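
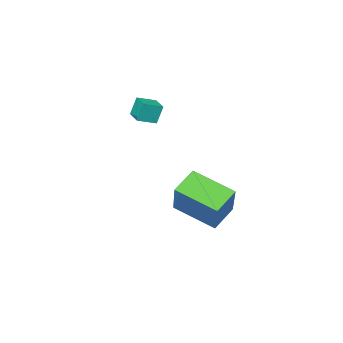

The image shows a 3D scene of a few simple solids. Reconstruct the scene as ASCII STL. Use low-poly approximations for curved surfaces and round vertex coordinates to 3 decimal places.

solid 
facet normal -0.902 0.305 -0.305
outer loop
vertex -4.659 -3.083 3.42
vertex -4.355 -2.183 3.422
vertex -4.39 -3.172 2.534
endloop
endfacet
facet normal -0.319 -0.948 -0.002
outer loop
vertex -3.605 -3.437 2.798
vertex -4.659 -3.083 3.42
vertex -4.39 -3.172 2.534
endloop
endfacet
facet normal -0.902 0.305 -0.305
outer loop
vertex -4.39 -3.172 2.534
vertex -4.355 -2.183 3.422
vertex -4.086 -2.272 2.536
endloop
endfacet
facet normal 0.288 -0.095 -0.953
outer loop
vertex -4.086 -2.272 2.536
vertex -3.605 -3.437 2.798
vertex -4.39 -3.172 2.534
endloop
endfacet
facet normal -0.288 0.095 0.953
outer loop
vertex -4.659 -3.083 3.42
vertex -3.57 -2.448 3.686
vertex -4.355 -2.183 3.422
endloop
endfacet
facet normal -0.319 -0.948 -0.002
outer loop
vertex -3.874 -3.348 3.684
vertex -4.659 -3.083 3.42
vertex -3.605 -3.437 2.798
endloop
endfacet
facet normal -0.288 0.095 0.953
outer loop
vertex -3.874 -3.348 3.684
vertex -3.57 -2.448 3.686
vertex -4.659 -3.083 3.42
endloop
endfacet
facet normal 0.319 0.948 0.002
outer loop
vertex -4.355 -2.183 3.422
vertex -3.57 -2.448 3.686
vertex -4.086 -2.272 2.536
endloop
endfacet
facet normal 0.288 -0.095 -0.953
outer loop
vertex -3.301 -2.537 2.8
vertex -3.605 -3.437 2.798
vertex -4.086 -2.272 2.536
endloop
endfacet
facet normal 0.319 0.948 0.002
outer loop
vertex -4.086 -2.272 2.536
vertex -3.57 -2.448 3.686
vertex -3.301 -2.537 2.8
endloop
endfacet
facet normal 0.902 -0.305 0.305
outer loop
vertex -3.301 -2.537 2.8
vertex -3.874 -3.348 3.684
vertex -3.605 -3.437 2.798
endloop
endfacet
facet normal 0.902 -0.305 0.305
outer loop
vertex -3.57 -2.448 3.686
vertex -3.874 -3.348 3.684
vertex -3.301 -2.537 2.8
endloop
endfacet
facet normal -0.832 -0.168 0.529
outer loop
vertex -3.159 1.345 1.423
vertex -3.966 2.978 0.672
vertex -3.982 0.171 -0.245
endloop
endfacet
facet normal 0.410 -0.829 0.381
outer loop
vertex -2.934 0.382 -0.912
vertex -3.159 1.345 1.423
vertex -3.982 0.171 -0.245
endloop
endfacet
facet normal -0.832 -0.168 0.529
outer loop
vertex -3.982 0.171 -0.245
vertex -3.966 2.978 0.672
vertex -4.789 1.803 -0.997
endloop
endfacet
facet normal -0.375 -0.534 -0.758
outer loop
vertex -4.789 1.803 -0.997
vertex -2.934 0.382 -0.912
vertex -3.982 0.171 -0.245
endloop
endfacet
facet normal 0.375 0.534 0.758
outer loop
vertex -3.159 1.345 1.423
vertex -2.918 3.189 0.005
vertex -3.966 2.978 0.672
endloop
endfacet
facet normal 0.410 -0.829 0.381
outer loop
vertex -2.111 1.557 0.757
vertex -3.159 1.345 1.423
vertex -2.934 0.382 -0.912
endloop
endfacet
facet normal 0.374 0.534 0.758
outer loop
vertex -2.111 1.557 0.757
vertex -2.918 3.189 0.005
vertex -3.159 1.345 1.423
endloop
endfacet
facet normal -0.410 0.829 -0.381
outer loop
vertex -3.966 2.978 0.672
vertex -2.918 3.189 0.005
vertex -4.789 1.803 -0.997
endloop
endfacet
facet normal -0.374 -0.534 -0.758
outer loop
vertex -3.741 2.015 -1.663
vertex -2.934 0.382 -0.912
vertex -4.789 1.803 -0.997
endloop
endfacet
facet normal -0.410 0.829 -0.381
outer loop
vertex -4.789 1.803 -0.997
vertex -2.918 3.189 0.005
vertex -3.741 2.015 -1.663
endloop
endfacet
facet normal 0.832 0.168 -0.529
outer loop
vertex -3.741 2.015 -1.663
vertex -2.111 1.557 0.757
vertex -2.934 0.382 -0.912
endloop
endfacet
facet normal 0.832 0.168 -0.529
outer loop
vertex -2.918 3.189 0.005
vertex -2.111 1.557 0.757
vertex -3.741 2.015 -1.663
endloop
endfacet

endsolid


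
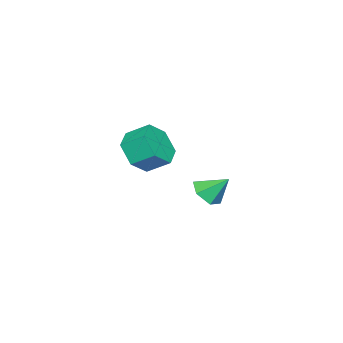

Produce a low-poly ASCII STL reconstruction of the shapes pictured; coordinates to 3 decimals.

solid 
facet normal 0.143 -0.839 -0.525
outer loop
vertex 3.118 -4.396 4.132
vertex 2.314 -4.125 3.48
vertex 3.313 -3.814 3.256
endloop
endfacet
facet normal 0.973 0.021 0.230
outer loop
vertex 3.118 -4.396 4.132
vertex 3.313 -3.814 3.256
vertex 2.95 -3.407 4.752
endloop
endfacet
facet normal 0.973 0.021 0.230
outer loop
vertex 2.95 -3.407 4.752
vertex 3.313 -3.814 3.256
vertex 3.145 -2.824 3.876
endloop
endfacet
facet normal -0.143 0.838 0.526
outer loop
vertex 2.95 -3.407 4.752
vertex 3.145 -2.824 3.876
vertex 2.146 -3.135 4.1
endloop
endfacet
facet normal 0.143 -0.838 -0.526
outer loop
vertex 3.313 -3.814 3.256
vertex 2.314 -4.125 3.48
vertex 2.509 -3.542 2.604
endloop
endfacet
facet normal 0.645 0.481 -0.594
outer loop
vertex 3.313 -3.814 3.256
vertex 2.509 -3.542 2.604
vertex 3.145 -2.824 3.876
endloop
endfacet
facet normal 0.644 0.482 -0.594
outer loop
vertex 3.145 -2.824 3.876
vertex 2.509 -3.542 2.604
vertex 2.341 -2.553 3.224
endloop
endfacet
facet normal -0.143 0.839 0.525
outer loop
vertex 3.145 -2.824 3.876
vertex 2.341 -2.553 3.224
vertex 2.146 -3.135 4.1
endloop
endfacet
facet normal 0.143 -0.838 -0.526
outer loop
vertex 2.509 -3.542 2.604
vertex 2.314 -4.125 3.48
vertex 1.51 -3.853 2.828
endloop
endfacet
facet normal -0.328 0.461 -0.824
outer loop
vertex 2.509 -3.542 2.604
vertex 1.51 -3.853 2.828
vertex 2.341 -2.553 3.224
endloop
endfacet
facet normal -0.328 0.461 -0.824
outer loop
vertex 2.341 -2.553 3.224
vertex 1.51 -3.853 2.828
vertex 1.342 -2.864 3.448
endloop
endfacet
facet normal -0.143 0.839 0.525
outer loop
vertex 2.341 -2.553 3.224
vertex 1.342 -2.864 3.448
vertex 2.146 -3.135 4.1
endloop
endfacet
facet normal 0.143 -0.838 -0.526
outer loop
vertex 1.51 -3.853 2.828
vertex 2.314 -4.125 3.48
vertex 1.315 -4.436 3.704
endloop
endfacet
facet normal -0.973 -0.021 -0.230
outer loop
vertex 1.51 -3.853 2.828
vertex 1.315 -4.436 3.704
vertex 1.342 -2.864 3.448
endloop
endfacet
facet normal -0.973 -0.021 -0.230
outer loop
vertex 1.342 -2.864 3.448
vertex 1.315 -4.436 3.704
vertex 1.147 -3.446 4.324
endloop
endfacet
facet normal -0.143 0.839 0.525
outer loop
vertex 1.342 -2.864 3.448
vertex 1.147 -3.446 4.324
vertex 2.146 -3.135 4.1
endloop
endfacet
facet normal 0.143 -0.839 -0.525
outer loop
vertex 1.315 -4.436 3.704
vertex 2.314 -4.125 3.48
vertex 2.119 -4.707 4.356
endloop
endfacet
facet normal -0.644 -0.481 0.594
outer loop
vertex 1.315 -4.436 3.704
vertex 2.119 -4.707 4.356
vertex 1.147 -3.446 4.324
endloop
endfacet
facet normal -0.644 -0.482 0.594
outer loop
vertex 1.147 -3.446 4.324
vertex 2.119 -4.707 4.356
vertex 1.951 -3.718 4.976
endloop
endfacet
facet normal -0.143 0.838 0.526
outer loop
vertex 1.147 -3.446 4.324
vertex 1.951 -3.718 4.976
vertex 2.146 -3.135 4.1
endloop
endfacet
facet normal 0.143 -0.839 -0.525
outer loop
vertex 2.119 -4.707 4.356
vertex 2.314 -4.125 3.48
vertex 3.118 -4.396 4.132
endloop
endfacet
facet normal 0.328 -0.461 0.824
outer loop
vertex 2.119 -4.707 4.356
vertex 3.118 -4.396 4.132
vertex 1.951 -3.718 4.976
endloop
endfacet
facet normal 0.328 -0.461 0.824
outer loop
vertex 1.951 -3.718 4.976
vertex 3.118 -4.396 4.132
vertex 2.95 -3.407 4.752
endloop
endfacet
facet normal -0.143 0.838 0.526
outer loop
vertex 1.951 -3.718 4.976
vertex 2.95 -3.407 4.752
vertex 2.146 -3.135 4.1
endloop
endfacet
facet normal 0.135 -0.708 -0.694
outer loop
vertex -1.971 -3.637 -0.45
vertex -2.779 -3.548 -0.698
vertex -2.17 -3.078 -1.059
endloop
endfacet
facet normal 0.781 0.566 0.264
outer loop
vertex -1.971 -3.637 -0.45
vertex -2.17 -3.078 -1.059
vertex -2.961 -2.592 0.238
endloop
endfacet
facet normal 0.135 -0.708 -0.694
outer loop
vertex -2.17 -3.078 -1.059
vertex -2.779 -3.548 -0.698
vertex -2.978 -2.989 -1.307
endloop
endfacet
facet normal 0.181 0.952 -0.247
outer loop
vertex -2.17 -3.078 -1.059
vertex -2.978 -2.989 -1.307
vertex -2.961 -2.592 0.238
endloop
endfacet
facet normal 0.135 -0.708 -0.694
outer loop
vertex -2.978 -2.989 -1.307
vertex -2.779 -3.548 -0.698
vertex -3.587 -3.459 -0.946
endloop
endfacet
facet normal -0.665 0.725 -0.179
outer loop
vertex -2.978 -2.989 -1.307
vertex -3.587 -3.459 -0.946
vertex -2.961 -2.592 0.238
endloop
endfacet
facet normal 0.135 -0.708 -0.693
outer loop
vertex -3.587 -3.459 -0.946
vertex -2.779 -3.548 -0.698
vertex -3.389 -4.017 -0.337
endloop
endfacet
facet normal -0.910 0.112 0.399
outer loop
vertex -3.587 -3.459 -0.946
vertex -3.389 -4.017 -0.337
vertex -2.961 -2.592 0.238
endloop
endfacet
facet normal 0.134 -0.708 -0.693
outer loop
vertex -3.389 -4.017 -0.337
vertex -2.779 -3.548 -0.698
vertex -2.581 -4.107 -0.089
endloop
endfacet
facet normal -0.310 -0.274 0.910
outer loop
vertex -3.389 -4.017 -0.337
vertex -2.581 -4.107 -0.089
vertex -2.961 -2.592 0.238
endloop
endfacet
facet normal 0.135 -0.708 -0.693
outer loop
vertex -2.581 -4.107 -0.089
vertex -2.779 -3.548 -0.698
vertex -1.971 -3.637 -0.45
endloop
endfacet
facet normal 0.536 -0.048 0.843
outer loop
vertex -2.581 -4.107 -0.089
vertex -1.971 -3.637 -0.45
vertex -2.961 -2.592 0.238
endloop
endfacet

endsolid


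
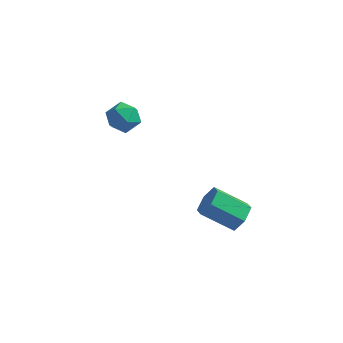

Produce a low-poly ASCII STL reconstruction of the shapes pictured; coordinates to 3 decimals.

solid 
facet normal 0.831 0.140 -0.539
outer loop
vertex 3.948 0.031 -3.634
vertex 3.524 0.755 -4.1
vertex 4.017 0.927 -3.295
endloop
endfacet
facet normal 0.552 -0.332 0.765
outer loop
vertex 3.948 0.031 -3.634
vertex 4.017 0.927 -3.295
vertex 2.22 -0.26 -2.514
endloop
endfacet
facet normal 0.552 -0.333 0.765
outer loop
vertex 2.22 -0.26 -2.514
vertex 4.017 0.927 -3.295
vertex 2.289 0.636 -2.174
endloop
endfacet
facet normal -0.831 -0.140 0.538
outer loop
vertex 2.22 -0.26 -2.514
vertex 2.289 0.636 -2.174
vertex 1.796 0.465 -2.98
endloop
endfacet
facet normal 0.831 0.140 -0.539
outer loop
vertex 4.017 0.927 -3.295
vertex 3.524 0.755 -4.1
vertex 3.593 1.651 -3.761
endloop
endfacet
facet normal 0.339 0.641 0.688
outer loop
vertex 4.017 0.927 -3.295
vertex 3.593 1.651 -3.761
vertex 2.289 0.636 -2.174
endloop
endfacet
facet normal 0.339 0.641 0.688
outer loop
vertex 2.289 0.636 -2.174
vertex 3.593 1.651 -3.761
vertex 1.865 1.36 -2.64
endloop
endfacet
facet normal -0.831 -0.140 0.538
outer loop
vertex 2.289 0.636 -2.174
vertex 1.865 1.36 -2.64
vertex 1.796 0.465 -2.98
endloop
endfacet
facet normal 0.831 0.140 -0.539
outer loop
vertex 3.593 1.651 -3.761
vertex 3.524 0.755 -4.1
vertex 3.1 1.48 -4.566
endloop
endfacet
facet normal -0.213 0.974 -0.076
outer loop
vertex 3.593 1.651 -3.761
vertex 3.1 1.48 -4.566
vertex 1.865 1.36 -2.64
endloop
endfacet
facet normal -0.213 0.974 -0.076
outer loop
vertex 1.865 1.36 -2.64
vertex 3.1 1.48 -4.566
vertex 1.372 1.189 -3.446
endloop
endfacet
facet normal -0.831 -0.140 0.538
outer loop
vertex 1.865 1.36 -2.64
vertex 1.372 1.189 -3.446
vertex 1.796 0.465 -2.98
endloop
endfacet
facet normal 0.831 0.140 -0.538
outer loop
vertex 3.1 1.48 -4.566
vertex 3.524 0.755 -4.1
vertex 3.031 0.584 -4.906
endloop
endfacet
facet normal -0.552 0.333 -0.765
outer loop
vertex 3.1 1.48 -4.566
vertex 3.031 0.584 -4.906
vertex 1.372 1.189 -3.446
endloop
endfacet
facet normal -0.552 0.332 -0.765
outer loop
vertex 1.372 1.189 -3.446
vertex 3.031 0.584 -4.906
vertex 1.303 0.293 -3.785
endloop
endfacet
facet normal -0.831 -0.140 0.539
outer loop
vertex 1.372 1.189 -3.446
vertex 1.303 0.293 -3.785
vertex 1.796 0.465 -2.98
endloop
endfacet
facet normal 0.831 0.140 -0.538
outer loop
vertex 3.031 0.584 -4.906
vertex 3.524 0.755 -4.1
vertex 3.455 -0.14 -4.44
endloop
endfacet
facet normal -0.339 -0.641 -0.688
outer loop
vertex 3.031 0.584 -4.906
vertex 3.455 -0.14 -4.44
vertex 1.303 0.293 -3.785
endloop
endfacet
facet normal -0.339 -0.641 -0.688
outer loop
vertex 1.303 0.293 -3.785
vertex 3.455 -0.14 -4.44
vertex 1.727 -0.431 -3.319
endloop
endfacet
facet normal -0.831 -0.140 0.539
outer loop
vertex 1.303 0.293 -3.785
vertex 1.727 -0.431 -3.319
vertex 1.796 0.465 -2.98
endloop
endfacet
facet normal 0.831 0.140 -0.538
outer loop
vertex 3.455 -0.14 -4.44
vertex 3.524 0.755 -4.1
vertex 3.948 0.031 -3.634
endloop
endfacet
facet normal 0.213 -0.974 0.076
outer loop
vertex 3.455 -0.14 -4.44
vertex 3.948 0.031 -3.634
vertex 1.727 -0.431 -3.319
endloop
endfacet
facet normal 0.213 -0.974 0.076
outer loop
vertex 1.727 -0.431 -3.319
vertex 3.948 0.031 -3.634
vertex 2.22 -0.26 -2.514
endloop
endfacet
facet normal -0.831 -0.140 0.539
outer loop
vertex 1.727 -0.431 -3.319
vertex 2.22 -0.26 -2.514
vertex 1.796 0.465 -2.98
endloop
endfacet
facet normal -0.738 -0.532 0.414
outer loop
vertex -4.69 3.007 0.267
vertex -4.143 2.124 0.107
vertex -4.026 2.66 1.004
endloop
endfacet
facet normal -0.708 0.122 0.695
outer loop
vertex -4.69 3.007 0.267
vertex -4.026 2.66 1.004
vertex -4.071 3.686 0.778
endloop
endfacet
facet normal -0.788 0.593 0.166
outer loop
vertex -4.69 3.007 0.267
vertex -4.071 3.686 0.778
vertex -4.216 3.783 -0.259
endloop
endfacet
facet normal -0.867 0.229 -0.443
outer loop
vertex -4.69 3.007 0.267
vertex -4.216 3.783 -0.259
vertex -4.26 2.818 -0.673
endloop
endfacet
facet normal -0.836 -0.466 -0.289
outer loop
vertex -4.69 3.007 0.267
vertex -4.26 2.818 -0.673
vertex -4.143 2.124 0.107
endloop
endfacet
facet normal -0.057 0.212 0.976
outer loop
vertex -4.071 3.686 0.778
vertex -4.026 2.66 1.004
vertex -3.14 3.222 0.933
endloop
endfacet
facet normal -0.106 -0.847 0.520
outer loop
vertex -4.026 2.66 1.004
vertex -4.143 2.124 0.107
vertex -3.184 2.257 0.519
endloop
endfacet
facet normal -0.266 -0.740 -0.618
outer loop
vertex -4.143 2.124 0.107
vertex -4.26 2.818 -0.673
vertex -3.329 2.354 -0.518
endloop
endfacet
facet normal -0.315 0.386 -0.867
outer loop
vertex -4.26 2.818 -0.673
vertex -4.216 3.783 -0.259
vertex -3.374 3.38 -0.744
endloop
endfacet
facet normal -0.186 0.976 0.117
outer loop
vertex -4.216 3.783 -0.259
vertex -4.071 3.686 0.778
vertex -3.257 3.916 0.153
endloop
endfacet
facet normal 0.867 -0.229 0.443
outer loop
vertex -2.71 3.033 -0.007
vertex -3.14 3.222 0.933
vertex -3.184 2.257 0.519
endloop
endfacet
facet normal 0.788 -0.593 -0.166
outer loop
vertex -2.71 3.033 -0.007
vertex -3.184 2.257 0.519
vertex -3.329 2.354 -0.518
endloop
endfacet
facet normal 0.708 -0.122 -0.695
outer loop
vertex -2.71 3.033 -0.007
vertex -3.329 2.354 -0.518
vertex -3.374 3.38 -0.744
endloop
endfacet
facet normal 0.738 0.532 -0.414
outer loop
vertex -2.71 3.033 -0.007
vertex -3.374 3.38 -0.744
vertex -3.257 3.916 0.153
endloop
endfacet
facet normal 0.836 0.466 0.289
outer loop
vertex -2.71 3.033 -0.007
vertex -3.257 3.916 0.153
vertex -3.14 3.222 0.933
endloop
endfacet
facet normal 0.315 -0.386 0.867
outer loop
vertex -3.184 2.257 0.519
vertex -3.14 3.222 0.933
vertex -4.026 2.66 1.004
endloop
endfacet
facet normal 0.186 -0.976 -0.117
outer loop
vertex -3.329 2.354 -0.518
vertex -3.184 2.257 0.519
vertex -4.143 2.124 0.107
endloop
endfacet
facet normal 0.057 -0.212 -0.976
outer loop
vertex -3.374 3.38 -0.744
vertex -3.329 2.354 -0.518
vertex -4.26 2.818 -0.673
endloop
endfacet
facet normal 0.106 0.847 -0.520
outer loop
vertex -3.257 3.916 0.153
vertex -3.374 3.38 -0.744
vertex -4.216 3.783 -0.259
endloop
endfacet
facet normal 0.266 0.740 0.618
outer loop
vertex -3.14 3.222 0.933
vertex -3.257 3.916 0.153
vertex -4.071 3.686 0.778
endloop
endfacet

endsolid


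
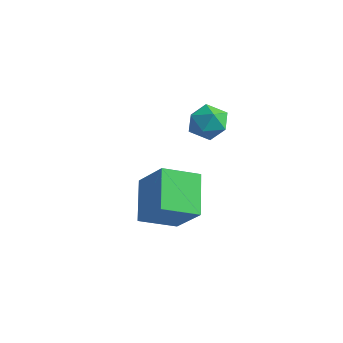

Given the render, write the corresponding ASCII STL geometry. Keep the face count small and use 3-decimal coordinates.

solid 
facet normal -0.067 -0.295 0.953
outer loop
vertex -1.798 -2.182 2.693
vertex -1.732 -3.014 2.44
vertex -1.013 -2.558 2.632
endloop
endfacet
facet normal 0.237 0.348 0.907
outer loop
vertex -1.798 -2.182 2.693
vertex -1.013 -2.558 2.632
vertex -1.128 -1.741 2.349
endloop
endfacet
facet normal -0.220 0.786 0.578
outer loop
vertex -1.798 -2.182 2.693
vertex -1.128 -1.741 2.349
vertex -1.918 -1.692 1.981
endloop
endfacet
facet normal -0.807 0.414 0.421
outer loop
vertex -1.798 -2.182 2.693
vertex -1.918 -1.692 1.981
vertex -2.292 -2.479 2.038
endloop
endfacet
facet normal -0.713 -0.255 0.653
outer loop
vertex -1.798 -2.182 2.693
vertex -2.292 -2.479 2.038
vertex -1.732 -3.014 2.44
endloop
endfacet
facet normal 0.819 0.287 0.497
outer loop
vertex -1.128 -1.741 2.349
vertex -1.013 -2.558 2.632
vertex -0.648 -2.301 1.882
endloop
endfacet
facet normal 0.325 -0.753 0.572
outer loop
vertex -1.013 -2.558 2.632
vertex -1.732 -3.014 2.44
vertex -1.022 -3.088 1.939
endloop
endfacet
facet normal -0.720 -0.689 0.086
outer loop
vertex -1.732 -3.014 2.44
vertex -2.292 -2.479 2.038
vertex -1.812 -3.039 1.571
endloop
endfacet
facet normal -0.872 0.394 -0.290
outer loop
vertex -2.292 -2.479 2.038
vertex -1.918 -1.692 1.981
vertex -1.927 -2.222 1.288
endloop
endfacet
facet normal 0.079 0.996 -0.036
outer loop
vertex -1.918 -1.692 1.981
vertex -1.128 -1.741 2.349
vertex -1.208 -1.766 1.48
endloop
endfacet
facet normal 0.807 -0.414 -0.421
outer loop
vertex -1.142 -2.598 1.227
vertex -0.648 -2.301 1.882
vertex -1.022 -3.088 1.939
endloop
endfacet
facet normal 0.220 -0.786 -0.578
outer loop
vertex -1.142 -2.598 1.227
vertex -1.022 -3.088 1.939
vertex -1.812 -3.039 1.571
endloop
endfacet
facet normal -0.237 -0.348 -0.907
outer loop
vertex -1.142 -2.598 1.227
vertex -1.812 -3.039 1.571
vertex -1.927 -2.222 1.288
endloop
endfacet
facet normal 0.067 0.295 -0.953
outer loop
vertex -1.142 -2.598 1.227
vertex -1.927 -2.222 1.288
vertex -1.208 -1.766 1.48
endloop
endfacet
facet normal 0.713 0.255 -0.653
outer loop
vertex -1.142 -2.598 1.227
vertex -1.208 -1.766 1.48
vertex -0.648 -2.301 1.882
endloop
endfacet
facet normal 0.872 -0.394 0.290
outer loop
vertex -1.022 -3.088 1.939
vertex -0.648 -2.301 1.882
vertex -1.013 -2.558 2.632
endloop
endfacet
facet normal -0.079 -0.996 0.036
outer loop
vertex -1.812 -3.039 1.571
vertex -1.022 -3.088 1.939
vertex -1.732 -3.014 2.44
endloop
endfacet
facet normal -0.819 -0.287 -0.497
outer loop
vertex -1.927 -2.222 1.288
vertex -1.812 -3.039 1.571
vertex -2.292 -2.479 2.038
endloop
endfacet
facet normal -0.325 0.753 -0.572
outer loop
vertex -1.208 -1.766 1.48
vertex -1.927 -2.222 1.288
vertex -1.918 -1.692 1.981
endloop
endfacet
facet normal 0.720 0.689 -0.086
outer loop
vertex -0.648 -2.301 1.882
vertex -1.208 -1.766 1.48
vertex -1.128 -1.741 2.349
endloop
endfacet
facet normal -0.571 0.551 0.609
outer loop
vertex -2.443 -3.805 -0.364
vertex -1.771 -2.437 -0.971
vertex -3.801 -3.732 -1.705
endloop
endfacet
facet normal -0.410 -0.834 0.370
outer loop
vertex -2.669 -4.823 -2.909
vertex -2.443 -3.805 -0.364
vertex -3.801 -3.732 -1.705
endloop
endfacet
facet normal -0.571 0.551 0.608
outer loop
vertex -3.801 -3.732 -1.705
vertex -1.771 -2.437 -0.971
vertex -3.129 -2.365 -2.312
endloop
endfacet
facet normal -0.711 0.038 -0.702
outer loop
vertex -3.129 -2.365 -2.312
vertex -2.669 -4.823 -2.909
vertex -3.801 -3.732 -1.705
endloop
endfacet
facet normal 0.711 -0.038 0.702
outer loop
vertex -2.443 -3.805 -0.364
vertex -0.639 -3.528 -2.175
vertex -1.771 -2.437 -0.971
endloop
endfacet
facet normal -0.410 -0.834 0.370
outer loop
vertex -1.311 -4.895 -1.568
vertex -2.443 -3.805 -0.364
vertex -2.669 -4.823 -2.909
endloop
endfacet
facet normal 0.711 -0.038 0.702
outer loop
vertex -1.311 -4.895 -1.568
vertex -0.639 -3.528 -2.175
vertex -2.443 -3.805 -0.364
endloop
endfacet
facet normal 0.410 0.834 -0.370
outer loop
vertex -1.771 -2.437 -0.971
vertex -0.639 -3.528 -2.175
vertex -3.129 -2.365 -2.312
endloop
endfacet
facet normal -0.711 0.038 -0.702
outer loop
vertex -1.997 -3.455 -3.516
vertex -2.669 -4.823 -2.909
vertex -3.129 -2.365 -2.312
endloop
endfacet
facet normal 0.410 0.834 -0.370
outer loop
vertex -3.129 -2.365 -2.312
vertex -0.639 -3.528 -2.175
vertex -1.997 -3.455 -3.516
endloop
endfacet
facet normal 0.572 -0.551 -0.608
outer loop
vertex -1.997 -3.455 -3.516
vertex -1.311 -4.895 -1.568
vertex -2.669 -4.823 -2.909
endloop
endfacet
facet normal 0.571 -0.551 -0.608
outer loop
vertex -0.639 -3.528 -2.175
vertex -1.311 -4.895 -1.568
vertex -1.997 -3.455 -3.516
endloop
endfacet

endsolid


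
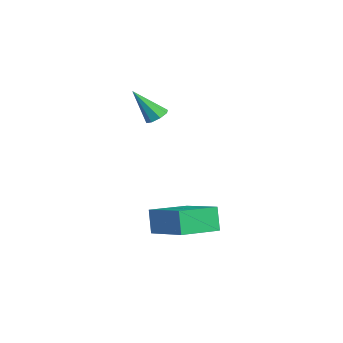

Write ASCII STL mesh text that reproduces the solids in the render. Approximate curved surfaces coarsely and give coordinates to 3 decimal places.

solid 
facet normal -0.847 -0.429 -0.313
outer loop
vertex 1.419 0.433 -0.496
vertex 0.7 2.004 -0.705
vertex 1.8 0.464 -1.57
endloop
endfacet
facet normal 0.413 -0.903 0.121
outer loop
vertex 3.52 1.336 -0.935
vertex 1.419 0.433 -0.496
vertex 1.8 0.464 -1.57
endloop
endfacet
facet normal -0.847 -0.429 -0.313
outer loop
vertex 1.8 0.464 -1.57
vertex 0.7 2.004 -0.705
vertex 1.081 2.035 -1.779
endloop
endfacet
facet normal 0.334 0.027 -0.942
outer loop
vertex 1.081 2.035 -1.779
vertex 3.52 1.336 -0.935
vertex 1.8 0.464 -1.57
endloop
endfacet
facet normal -0.334 -0.027 0.942
outer loop
vertex 1.419 0.433 -0.496
vertex 2.42 2.876 -0.07
vertex 0.7 2.004 -0.705
endloop
endfacet
facet normal 0.413 -0.903 0.121
outer loop
vertex 3.139 1.305 0.139
vertex 1.419 0.433 -0.496
vertex 3.52 1.336 -0.935
endloop
endfacet
facet normal -0.334 -0.027 0.942
outer loop
vertex 3.139 1.305 0.139
vertex 2.42 2.876 -0.07
vertex 1.419 0.433 -0.496
endloop
endfacet
facet normal -0.413 0.903 -0.121
outer loop
vertex 0.7 2.004 -0.705
vertex 2.42 2.876 -0.07
vertex 1.081 2.035 -1.779
endloop
endfacet
facet normal 0.334 0.027 -0.942
outer loop
vertex 2.801 2.907 -1.144
vertex 3.52 1.336 -0.935
vertex 1.081 2.035 -1.779
endloop
endfacet
facet normal -0.413 0.903 -0.121
outer loop
vertex 1.081 2.035 -1.779
vertex 2.42 2.876 -0.07
vertex 2.801 2.907 -1.144
endloop
endfacet
facet normal 0.847 0.429 0.313
outer loop
vertex 2.801 2.907 -1.144
vertex 3.139 1.305 0.139
vertex 3.52 1.336 -0.935
endloop
endfacet
facet normal 0.847 0.429 0.313
outer loop
vertex 2.42 2.876 -0.07
vertex 3.139 1.305 0.139
vertex 2.801 2.907 -1.144
endloop
endfacet
facet normal 0.114 0.568 -0.815
outer loop
vertex -1.12 0.925 3.118
vertex -1.556 1.199 3.248
vertex -1.038 1.246 3.353
endloop
endfacet
facet normal 0.900 -0.383 0.209
outer loop
vertex -1.12 0.925 3.118
vertex -1.038 1.246 3.353
vertex -1.744 0.261 4.592
endloop
endfacet
facet normal 0.114 0.567 -0.816
outer loop
vertex -1.038 1.246 3.353
vertex -1.556 1.199 3.248
vertex -1.259 1.539 3.526
endloop
endfacet
facet normal 0.764 0.217 0.608
outer loop
vertex -1.038 1.246 3.353
vertex -1.259 1.539 3.526
vertex -1.744 0.261 4.592
endloop
endfacet
facet normal 0.113 0.568 -0.815
outer loop
vertex -1.259 1.539 3.526
vertex -1.556 1.199 3.248
vertex -1.654 1.632 3.536
endloop
endfacet
facet normal 0.160 0.596 0.787
outer loop
vertex -1.259 1.539 3.526
vertex -1.654 1.632 3.536
vertex -1.744 0.261 4.592
endloop
endfacet
facet normal 0.115 0.568 -0.815
outer loop
vertex -1.654 1.632 3.536
vertex -1.556 1.199 3.248
vertex -1.991 1.472 3.377
endloop
endfacet
facet normal -0.554 0.530 0.641
outer loop
vertex -1.654 1.632 3.536
vertex -1.991 1.472 3.377
vertex -1.744 0.261 4.592
endloop
endfacet
facet normal 0.115 0.569 -0.814
outer loop
vertex -1.991 1.472 3.377
vertex -1.556 1.199 3.248
vertex -2.073 1.152 3.142
endloop
endfacet
facet normal -0.965 0.060 0.256
outer loop
vertex -1.991 1.472 3.377
vertex -2.073 1.152 3.142
vertex -1.744 0.261 4.592
endloop
endfacet
facet normal 0.115 0.568 -0.815
outer loop
vertex -2.073 1.152 3.142
vertex -1.556 1.199 3.248
vertex -1.852 0.859 2.969
endloop
endfacet
facet normal -0.829 -0.540 -0.144
outer loop
vertex -2.073 1.152 3.142
vertex -1.852 0.859 2.969
vertex -1.744 0.261 4.592
endloop
endfacet
facet normal 0.115 0.569 -0.815
outer loop
vertex -1.852 0.859 2.969
vertex -1.556 1.199 3.248
vertex -1.457 0.765 2.959
endloop
endfacet
facet normal -0.227 -0.919 -0.323
outer loop
vertex -1.852 0.859 2.969
vertex -1.457 0.765 2.959
vertex -1.744 0.261 4.592
endloop
endfacet
facet normal 0.114 0.569 -0.815
outer loop
vertex -1.457 0.765 2.959
vertex -1.556 1.199 3.248
vertex -1.12 0.925 3.118
endloop
endfacet
facet normal 0.489 -0.854 -0.178
outer loop
vertex -1.457 0.765 2.959
vertex -1.12 0.925 3.118
vertex -1.744 0.261 4.592
endloop
endfacet

endsolid


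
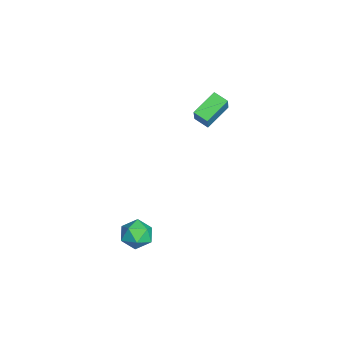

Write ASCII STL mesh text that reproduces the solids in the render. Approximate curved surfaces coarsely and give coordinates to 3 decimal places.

solid 
facet normal -0.860 0.413 0.298
outer loop
vertex 3.02 -1.312 -1.218
vertex 2.545 -2.114 -1.477
vertex 2.897 -2.029 -0.58
endloop
endfacet
facet normal -0.312 0.661 0.683
outer loop
vertex 3.02 -1.312 -1.218
vertex 2.897 -2.029 -0.58
vertex 3.747 -1.571 -0.635
endloop
endfacet
facet normal 0.154 0.960 0.234
outer loop
vertex 3.02 -1.312 -1.218
vertex 3.747 -1.571 -0.635
vertex 3.921 -1.372 -1.565
endloop
endfacet
facet normal -0.105 0.897 -0.429
outer loop
vertex 3.02 -1.312 -1.218
vertex 3.921 -1.372 -1.565
vertex 3.178 -1.708 -2.086
endloop
endfacet
facet normal -0.732 0.559 -0.388
outer loop
vertex 3.02 -1.312 -1.218
vertex 3.178 -1.708 -2.086
vertex 2.545 -2.114 -1.477
endloop
endfacet
facet normal 0.008 0.104 0.995
outer loop
vertex 3.747 -1.571 -0.635
vertex 2.897 -2.029 -0.58
vertex 3.722 -2.532 -0.534
endloop
endfacet
facet normal -0.879 -0.297 0.373
outer loop
vertex 2.897 -2.029 -0.58
vertex 2.545 -2.114 -1.477
vertex 2.979 -2.868 -1.055
endloop
endfacet
facet normal -0.672 -0.060 -0.738
outer loop
vertex 2.545 -2.114 -1.477
vertex 3.178 -1.708 -2.086
vertex 3.153 -2.669 -1.985
endloop
endfacet
facet normal 0.342 0.488 -0.803
outer loop
vertex 3.178 -1.708 -2.086
vertex 3.921 -1.372 -1.565
vertex 4.003 -2.211 -2.04
endloop
endfacet
facet normal 0.762 0.589 0.269
outer loop
vertex 3.921 -1.372 -1.565
vertex 3.747 -1.571 -0.635
vertex 4.355 -2.126 -1.143
endloop
endfacet
facet normal 0.105 -0.897 0.429
outer loop
vertex 3.88 -2.928 -1.402
vertex 3.722 -2.532 -0.534
vertex 2.979 -2.868 -1.055
endloop
endfacet
facet normal -0.154 -0.960 -0.234
outer loop
vertex 3.88 -2.928 -1.402
vertex 2.979 -2.868 -1.055
vertex 3.153 -2.669 -1.985
endloop
endfacet
facet normal 0.312 -0.661 -0.683
outer loop
vertex 3.88 -2.928 -1.402
vertex 3.153 -2.669 -1.985
vertex 4.003 -2.211 -2.04
endloop
endfacet
facet normal 0.860 -0.413 -0.298
outer loop
vertex 3.88 -2.928 -1.402
vertex 4.003 -2.211 -2.04
vertex 4.355 -2.126 -1.143
endloop
endfacet
facet normal 0.732 -0.559 0.388
outer loop
vertex 3.88 -2.928 -1.402
vertex 4.355 -2.126 -1.143
vertex 3.722 -2.532 -0.534
endloop
endfacet
facet normal -0.342 -0.488 0.803
outer loop
vertex 2.979 -2.868 -1.055
vertex 3.722 -2.532 -0.534
vertex 2.897 -2.029 -0.58
endloop
endfacet
facet normal -0.762 -0.589 -0.269
outer loop
vertex 3.153 -2.669 -1.985
vertex 2.979 -2.868 -1.055
vertex 2.545 -2.114 -1.477
endloop
endfacet
facet normal -0.008 -0.104 -0.995
outer loop
vertex 4.003 -2.211 -2.04
vertex 3.153 -2.669 -1.985
vertex 3.178 -1.708 -2.086
endloop
endfacet
facet normal 0.879 0.297 -0.373
outer loop
vertex 4.355 -2.126 -1.143
vertex 4.003 -2.211 -2.04
vertex 3.921 -1.372 -1.565
endloop
endfacet
facet normal 0.672 0.060 0.738
outer loop
vertex 3.722 -2.532 -0.534
vertex 4.355 -2.126 -1.143
vertex 3.747 -1.571 -0.635
endloop
endfacet
facet normal -0.548 0.066 -0.834
outer loop
vertex -3.426 1.268 2.093
vertex -4.461 2.433 2.866
vertex -2.873 1.963 1.785
endloop
endfacet
facet normal 0.595 -0.670 -0.444
outer loop
vertex -2.079 1.867 2.994
vertex -3.426 1.268 2.093
vertex -2.873 1.963 1.785
endloop
endfacet
facet normal -0.548 0.066 -0.834
outer loop
vertex -2.873 1.963 1.785
vertex -4.461 2.433 2.866
vertex -3.908 3.129 2.558
endloop
endfacet
facet normal 0.588 0.739 -0.328
outer loop
vertex -3.908 3.129 2.558
vertex -2.079 1.867 2.994
vertex -2.873 1.963 1.785
endloop
endfacet
facet normal -0.588 -0.740 0.327
outer loop
vertex -3.426 1.268 2.093
vertex -3.667 2.337 4.075
vertex -4.461 2.433 2.866
endloop
endfacet
facet normal 0.595 -0.670 -0.445
outer loop
vertex -2.632 1.171 3.302
vertex -3.426 1.268 2.093
vertex -2.079 1.867 2.994
endloop
endfacet
facet normal -0.589 -0.739 0.327
outer loop
vertex -2.632 1.171 3.302
vertex -3.667 2.337 4.075
vertex -3.426 1.268 2.093
endloop
endfacet
facet normal -0.595 0.670 0.444
outer loop
vertex -4.461 2.433 2.866
vertex -3.667 2.337 4.075
vertex -3.908 3.129 2.558
endloop
endfacet
facet normal 0.588 0.740 -0.327
outer loop
vertex -3.114 3.032 3.767
vertex -2.079 1.867 2.994
vertex -3.908 3.129 2.558
endloop
endfacet
facet normal -0.595 0.670 0.444
outer loop
vertex -3.908 3.129 2.558
vertex -3.667 2.337 4.075
vertex -3.114 3.032 3.767
endloop
endfacet
facet normal 0.548 -0.066 0.834
outer loop
vertex -3.114 3.032 3.767
vertex -2.632 1.171 3.302
vertex -2.079 1.867 2.994
endloop
endfacet
facet normal 0.548 -0.066 0.834
outer loop
vertex -3.667 2.337 4.075
vertex -2.632 1.171 3.302
vertex -3.114 3.032 3.767
endloop
endfacet

endsolid


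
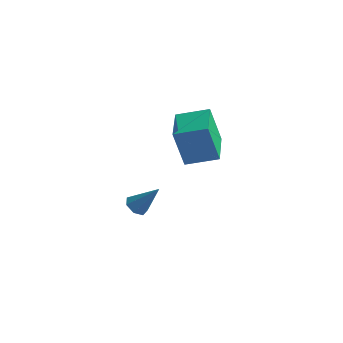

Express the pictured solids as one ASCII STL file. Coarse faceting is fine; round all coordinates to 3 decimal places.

solid 
facet normal -0.581 -0.204 -0.788
outer loop
vertex -2.097 -1.784 -3.83
vertex -2.544 -2.076 -3.425
vertex -2.51 -1.435 -3.616
endloop
endfacet
facet normal 0.560 0.798 -0.222
outer loop
vertex -2.097 -1.784 -3.83
vertex -2.51 -1.435 -3.616
vertex -1.476 -1.704 -1.975
endloop
endfacet
facet normal -0.581 -0.204 -0.788
outer loop
vertex -2.51 -1.435 -3.616
vertex -2.544 -2.076 -3.425
vertex -2.948 -1.569 -3.258
endloop
endfacet
facet normal -0.110 0.967 0.228
outer loop
vertex -2.51 -1.435 -3.616
vertex -2.948 -1.569 -3.258
vertex -1.476 -1.704 -1.975
endloop
endfacet
facet normal -0.580 -0.202 -0.790
outer loop
vertex -2.948 -1.569 -3.258
vertex -2.544 -2.076 -3.425
vertex -3.083 -2.085 -3.027
endloop
endfacet
facet normal -0.561 0.456 0.691
outer loop
vertex -2.948 -1.569 -3.258
vertex -3.083 -2.085 -3.027
vertex -1.476 -1.704 -1.975
endloop
endfacet
facet normal -0.579 -0.203 -0.789
outer loop
vertex -3.083 -2.085 -3.027
vertex -2.544 -2.076 -3.425
vertex -2.812 -2.594 -3.095
endloop
endfacet
facet normal -0.453 -0.351 0.819
outer loop
vertex -3.083 -2.085 -3.027
vertex -2.812 -2.594 -3.095
vertex -1.476 -1.704 -1.975
endloop
endfacet
facet normal -0.581 -0.202 -0.788
outer loop
vertex -2.812 -2.594 -3.095
vertex -2.544 -2.076 -3.425
vertex -2.339 -2.714 -3.413
endloop
endfacet
facet normal 0.132 -0.847 0.516
outer loop
vertex -2.812 -2.594 -3.095
vertex -2.339 -2.714 -3.413
vertex -1.476 -1.704 -1.975
endloop
endfacet
facet normal -0.582 -0.202 -0.788
outer loop
vertex -2.339 -2.714 -3.413
vertex -2.544 -2.076 -3.425
vertex -2.021 -2.353 -3.74
endloop
endfacet
facet normal 0.754 -0.657 0.009
outer loop
vertex -2.339 -2.714 -3.413
vertex -2.021 -2.353 -3.74
vertex -1.476 -1.704 -1.975
endloop
endfacet
facet normal -0.582 -0.202 -0.788
outer loop
vertex -2.021 -2.353 -3.74
vertex -2.544 -2.076 -3.425
vertex -2.097 -1.784 -3.83
endloop
endfacet
facet normal 0.945 0.076 -0.319
outer loop
vertex -2.021 -2.353 -3.74
vertex -2.097 -1.784 -3.83
vertex -1.476 -1.704 -1.975
endloop
endfacet
facet normal -0.860 -0.434 -0.269
outer loop
vertex 0.074 -3.135 3.747
vertex -0.8 -1.299 3.582
vertex 0.658 -3.038 1.721
endloop
endfacet
facet normal 0.429 -0.900 0.080
outer loop
vertex 2.12 -2.301 2.178
vertex 0.074 -3.135 3.747
vertex 0.658 -3.038 1.721
endloop
endfacet
facet normal -0.860 -0.434 -0.269
outer loop
vertex 0.658 -3.038 1.721
vertex -0.8 -1.299 3.582
vertex -0.216 -1.203 1.557
endloop
endfacet
facet normal 0.277 0.046 -0.960
outer loop
vertex -0.216 -1.203 1.557
vertex 2.12 -2.301 2.178
vertex 0.658 -3.038 1.721
endloop
endfacet
facet normal -0.277 -0.046 0.960
outer loop
vertex 0.074 -3.135 3.747
vertex 0.662 -0.562 4.039
vertex -0.8 -1.299 3.582
endloop
endfacet
facet normal 0.429 -0.900 0.081
outer loop
vertex 1.536 -2.397 4.203
vertex 0.074 -3.135 3.747
vertex 2.12 -2.301 2.178
endloop
endfacet
facet normal -0.276 -0.046 0.960
outer loop
vertex 1.536 -2.397 4.203
vertex 0.662 -0.562 4.039
vertex 0.074 -3.135 3.747
endloop
endfacet
facet normal -0.428 0.900 -0.081
outer loop
vertex -0.8 -1.299 3.582
vertex 0.662 -0.562 4.039
vertex -0.216 -1.203 1.557
endloop
endfacet
facet normal 0.277 0.045 -0.960
outer loop
vertex 1.246 -0.465 2.013
vertex 2.12 -2.301 2.178
vertex -0.216 -1.203 1.557
endloop
endfacet
facet normal -0.429 0.900 -0.081
outer loop
vertex -0.216 -1.203 1.557
vertex 0.662 -0.562 4.039
vertex 1.246 -0.465 2.013
endloop
endfacet
facet normal 0.860 0.434 0.269
outer loop
vertex 1.246 -0.465 2.013
vertex 1.536 -2.397 4.203
vertex 2.12 -2.301 2.178
endloop
endfacet
facet normal 0.860 0.434 0.269
outer loop
vertex 0.662 -0.562 4.039
vertex 1.536 -2.397 4.203
vertex 1.246 -0.465 2.013
endloop
endfacet

endsolid


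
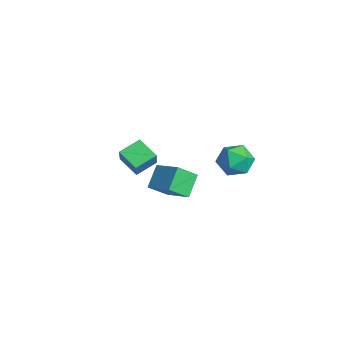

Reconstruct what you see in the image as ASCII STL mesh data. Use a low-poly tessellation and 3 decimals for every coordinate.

solid 
facet normal -0.527 0.547 0.651
outer loop
vertex -3.698 -0.009 -3.042
vertex -2.313 0.519 -2.365
vertex -3.678 0.979 -3.856
endloop
endfacet
facet normal -0.850 -0.325 -0.415
outer loop
vertex -2.967 0.241 -4.735
vertex -3.698 -0.009 -3.042
vertex -3.678 0.979 -3.856
endloop
endfacet
facet normal -0.527 0.547 0.651
outer loop
vertex -3.678 0.979 -3.856
vertex -2.313 0.519 -2.365
vertex -2.293 1.507 -3.179
endloop
endfacet
facet normal 0.016 0.772 -0.635
outer loop
vertex -2.293 1.507 -3.179
vertex -2.967 0.241 -4.735
vertex -3.678 0.979 -3.856
endloop
endfacet
facet normal -0.016 -0.772 0.635
outer loop
vertex -3.698 -0.009 -3.042
vertex -1.602 -0.219 -3.244
vertex -2.313 0.519 -2.365
endloop
endfacet
facet normal -0.850 -0.325 -0.415
outer loop
vertex -2.987 -0.747 -3.921
vertex -3.698 -0.009 -3.042
vertex -2.967 0.241 -4.735
endloop
endfacet
facet normal -0.016 -0.772 0.635
outer loop
vertex -2.987 -0.747 -3.921
vertex -1.602 -0.219 -3.244
vertex -3.698 -0.009 -3.042
endloop
endfacet
facet normal 0.850 0.325 0.415
outer loop
vertex -2.313 0.519 -2.365
vertex -1.602 -0.219 -3.244
vertex -2.293 1.507 -3.179
endloop
endfacet
facet normal 0.016 0.772 -0.635
outer loop
vertex -1.582 0.769 -4.058
vertex -2.967 0.241 -4.735
vertex -2.293 1.507 -3.179
endloop
endfacet
facet normal 0.850 0.325 0.415
outer loop
vertex -2.293 1.507 -3.179
vertex -1.602 -0.219 -3.244
vertex -1.582 0.769 -4.058
endloop
endfacet
facet normal 0.527 -0.547 -0.651
outer loop
vertex -1.582 0.769 -4.058
vertex -2.987 -0.747 -3.921
vertex -2.967 0.241 -4.735
endloop
endfacet
facet normal 0.527 -0.547 -0.651
outer loop
vertex -1.602 -0.219 -3.244
vertex -2.987 -0.747 -3.921
vertex -1.582 0.769 -4.058
endloop
endfacet
facet normal -0.863 -0.326 0.387
outer loop
vertex 1.383 -3.717 2.521
vertex 1.15 -2.672 2.882
vertex 0.94 -3.529 1.691
endloop
endfacet
facet normal 0.206 -0.925 -0.319
outer loop
vertex 1.95 -3.148 1.238
vertex 1.383 -3.717 2.521
vertex 0.94 -3.529 1.691
endloop
endfacet
facet normal -0.863 -0.326 0.386
outer loop
vertex 0.94 -3.529 1.691
vertex 1.15 -2.672 2.882
vertex 0.707 -2.484 2.051
endloop
endfacet
facet normal -0.462 0.195 -0.865
outer loop
vertex 0.707 -2.484 2.051
vertex 1.95 -3.148 1.238
vertex 0.94 -3.529 1.691
endloop
endfacet
facet normal 0.462 -0.196 0.865
outer loop
vertex 1.383 -3.717 2.521
vertex 2.16 -2.291 2.429
vertex 1.15 -2.672 2.882
endloop
endfacet
facet normal 0.206 -0.925 -0.319
outer loop
vertex 2.393 -3.336 2.069
vertex 1.383 -3.717 2.521
vertex 1.95 -3.148 1.238
endloop
endfacet
facet normal 0.461 -0.195 0.866
outer loop
vertex 2.393 -3.336 2.069
vertex 2.16 -2.291 2.429
vertex 1.383 -3.717 2.521
endloop
endfacet
facet normal -0.206 0.925 0.319
outer loop
vertex 1.15 -2.672 2.882
vertex 2.16 -2.291 2.429
vertex 0.707 -2.484 2.051
endloop
endfacet
facet normal -0.461 0.196 -0.865
outer loop
vertex 1.717 -2.103 1.599
vertex 1.95 -3.148 1.238
vertex 0.707 -2.484 2.051
endloop
endfacet
facet normal -0.206 0.925 0.319
outer loop
vertex 0.707 -2.484 2.051
vertex 2.16 -2.291 2.429
vertex 1.717 -2.103 1.599
endloop
endfacet
facet normal 0.863 0.326 -0.386
outer loop
vertex 1.717 -2.103 1.599
vertex 2.393 -3.336 2.069
vertex 1.95 -3.148 1.238
endloop
endfacet
facet normal 0.863 0.326 -0.387
outer loop
vertex 2.16 -2.291 2.429
vertex 2.393 -3.336 2.069
vertex 1.717 -2.103 1.599
endloop
endfacet
facet normal -0.436 -0.701 0.564
outer loop
vertex -0.631 2.089 -0.22
vertex -0.032 1.423 -0.585
vertex 0.216 1.911 0.213
endloop
endfacet
facet normal -0.465 -0.063 0.883
outer loop
vertex -0.631 2.089 -0.22
vertex 0.216 1.911 0.213
vertex -0.095 2.822 0.114
endloop
endfacet
facet normal -0.807 0.387 0.447
outer loop
vertex -0.631 2.089 -0.22
vertex -0.095 2.822 0.114
vertex -0.534 2.897 -0.744
endloop
endfacet
facet normal -0.989 0.026 -0.142
outer loop
vertex -0.631 2.089 -0.22
vertex -0.534 2.897 -0.744
vertex -0.495 2.032 -1.176
endloop
endfacet
facet normal -0.760 -0.646 -0.070
outer loop
vertex -0.631 2.089 -0.22
vertex -0.495 2.032 -1.176
vertex -0.032 1.423 -0.585
endloop
endfacet
facet normal 0.204 0.174 0.963
outer loop
vertex -0.095 2.822 0.114
vertex 0.216 1.911 0.213
vertex 0.835 2.608 -0.044
endloop
endfacet
facet normal 0.249 -0.859 0.448
outer loop
vertex 0.216 1.911 0.213
vertex -0.032 1.423 -0.585
vertex 0.874 1.743 -0.476
endloop
endfacet
facet normal -0.275 -0.769 -0.577
outer loop
vertex -0.032 1.423 -0.585
vertex -0.495 2.032 -1.176
vertex 0.435 1.818 -1.334
endloop
endfacet
facet normal -0.646 0.318 -0.694
outer loop
vertex -0.495 2.032 -1.176
vertex -0.534 2.897 -0.744
vertex 0.124 2.729 -1.433
endloop
endfacet
facet normal -0.349 0.901 0.257
outer loop
vertex -0.534 2.897 -0.744
vertex -0.095 2.822 0.114
vertex 0.372 3.217 -0.635
endloop
endfacet
facet normal 0.989 -0.026 0.142
outer loop
vertex 0.971 2.551 -1.0
vertex 0.835 2.608 -0.044
vertex 0.874 1.743 -0.476
endloop
endfacet
facet normal 0.807 -0.387 -0.447
outer loop
vertex 0.971 2.551 -1.0
vertex 0.874 1.743 -0.476
vertex 0.435 1.818 -1.334
endloop
endfacet
facet normal 0.465 0.063 -0.883
outer loop
vertex 0.971 2.551 -1.0
vertex 0.435 1.818 -1.334
vertex 0.124 2.729 -1.433
endloop
endfacet
facet normal 0.436 0.701 -0.564
outer loop
vertex 0.971 2.551 -1.0
vertex 0.124 2.729 -1.433
vertex 0.372 3.217 -0.635
endloop
endfacet
facet normal 0.760 0.646 0.070
outer loop
vertex 0.971 2.551 -1.0
vertex 0.372 3.217 -0.635
vertex 0.835 2.608 -0.044
endloop
endfacet
facet normal 0.646 -0.318 0.694
outer loop
vertex 0.874 1.743 -0.476
vertex 0.835 2.608 -0.044
vertex 0.216 1.911 0.213
endloop
endfacet
facet normal 0.349 -0.901 -0.257
outer loop
vertex 0.435 1.818 -1.334
vertex 0.874 1.743 -0.476
vertex -0.032 1.423 -0.585
endloop
endfacet
facet normal -0.204 -0.174 -0.963
outer loop
vertex 0.124 2.729 -1.433
vertex 0.435 1.818 -1.334
vertex -0.495 2.032 -1.176
endloop
endfacet
facet normal -0.249 0.859 -0.448
outer loop
vertex 0.372 3.217 -0.635
vertex 0.124 2.729 -1.433
vertex -0.534 2.897 -0.744
endloop
endfacet
facet normal 0.275 0.769 0.577
outer loop
vertex 0.835 2.608 -0.044
vertex 0.372 3.217 -0.635
vertex -0.095 2.822 0.114
endloop
endfacet

endsolid


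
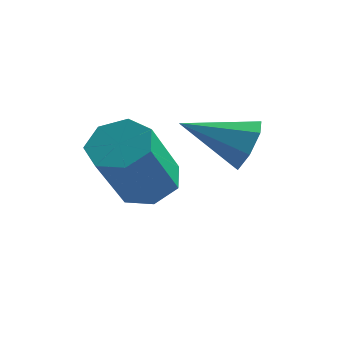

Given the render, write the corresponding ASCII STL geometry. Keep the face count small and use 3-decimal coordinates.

solid 
facet normal 0.851 0.333 -0.407
outer loop
vertex 1.68 1.606 -0.828
vertex 1.348 1.828 -1.341
vertex 1.492 2.137 -0.787
endloop
endfacet
facet normal 0.054 -0.058 0.997
outer loop
vertex 1.68 1.606 -0.828
vertex 1.492 2.137 -0.787
vertex 0.132 1.352 -0.759
endloop
endfacet
facet normal 0.851 0.332 -0.407
outer loop
vertex 1.492 2.137 -0.787
vertex 1.348 1.828 -1.341
vertex 1.196 2.434 -1.164
endloop
endfacet
facet normal -0.330 0.598 0.730
outer loop
vertex 1.492 2.137 -0.787
vertex 1.196 2.434 -1.164
vertex 0.132 1.352 -0.759
endloop
endfacet
facet normal 0.851 0.332 -0.407
outer loop
vertex 1.196 2.434 -1.164
vertex 1.348 1.828 -1.341
vertex 1.014 2.275 -1.674
endloop
endfacet
facet normal -0.707 0.707 0.032
outer loop
vertex 1.196 2.434 -1.164
vertex 1.014 2.275 -1.674
vertex 0.132 1.352 -0.759
endloop
endfacet
facet normal 0.851 0.333 -0.407
outer loop
vertex 1.014 2.275 -1.674
vertex 1.348 1.828 -1.341
vertex 1.084 1.779 -1.933
endloop
endfacet
facet normal -0.795 0.189 -0.576
outer loop
vertex 1.014 2.275 -1.674
vertex 1.084 1.779 -1.933
vertex 0.132 1.352 -0.759
endloop
endfacet
facet normal 0.851 0.333 -0.407
outer loop
vertex 1.084 1.779 -1.933
vertex 1.348 1.828 -1.341
vertex 1.353 1.32 -1.746
endloop
endfacet
facet normal -0.527 -0.567 -0.633
outer loop
vertex 1.084 1.779 -1.933
vertex 1.353 1.32 -1.746
vertex 0.132 1.352 -0.759
endloop
endfacet
facet normal 0.851 0.332 -0.406
outer loop
vertex 1.353 1.32 -1.746
vertex 1.348 1.828 -1.341
vertex 1.618 1.243 -1.254
endloop
endfacet
facet normal -0.105 -0.990 -0.098
outer loop
vertex 1.353 1.32 -1.746
vertex 1.618 1.243 -1.254
vertex 0.132 1.352 -0.759
endloop
endfacet
facet normal 0.851 0.332 -0.407
outer loop
vertex 1.618 1.243 -1.254
vertex 1.348 1.828 -1.341
vertex 1.68 1.606 -0.828
endloop
endfacet
facet normal 0.153 -0.763 0.628
outer loop
vertex 1.618 1.243 -1.254
vertex 1.68 1.606 -0.828
vertex 0.132 1.352 -0.759
endloop
endfacet
facet normal 0.053 0.577 -0.815
outer loop
vertex -0.376 1.31 -3.049
vertex -0.751 1.813 -2.717
vertex -0.047 1.724 -2.734
endloop
endfacet
facet normal 0.843 -0.463 -0.272
outer loop
vertex -0.376 1.31 -3.049
vertex -0.047 1.724 -2.734
vertex -0.474 0.264 -1.575
endloop
endfacet
facet normal 0.843 -0.463 -0.272
outer loop
vertex -0.474 0.264 -1.575
vertex -0.047 1.724 -2.734
vertex -0.145 0.678 -1.26
endloop
endfacet
facet normal -0.053 -0.577 0.815
outer loop
vertex -0.474 0.264 -1.575
vertex -0.145 0.678 -1.26
vertex -0.849 0.767 -1.243
endloop
endfacet
facet normal 0.054 0.579 -0.814
outer loop
vertex -0.047 1.724 -2.734
vertex -0.751 1.813 -2.717
vertex -0.247 2.205 -2.405
endloop
endfacet
facet normal 0.944 0.235 0.230
outer loop
vertex -0.047 1.724 -2.734
vertex -0.247 2.205 -2.405
vertex -0.145 0.678 -1.26
endloop
endfacet
facet normal 0.944 0.236 0.231
outer loop
vertex -0.145 0.678 -1.26
vertex -0.247 2.205 -2.405
vertex -0.346 1.159 -0.931
endloop
endfacet
facet normal -0.054 -0.579 0.814
outer loop
vertex -0.145 0.678 -1.26
vertex -0.346 1.159 -0.931
vertex -0.849 0.767 -1.243
endloop
endfacet
facet normal 0.055 0.578 -0.814
outer loop
vertex -0.247 2.205 -2.405
vertex -0.751 1.813 -2.717
vertex -0.827 2.391 -2.312
endloop
endfacet
facet normal 0.333 0.758 0.560
outer loop
vertex -0.247 2.205 -2.405
vertex -0.827 2.391 -2.312
vertex -0.346 1.159 -0.931
endloop
endfacet
facet normal 0.334 0.758 0.560
outer loop
vertex -0.346 1.159 -0.931
vertex -0.827 2.391 -2.312
vertex -0.925 1.345 -0.838
endloop
endfacet
facet normal -0.055 -0.578 0.814
outer loop
vertex -0.346 1.159 -0.931
vertex -0.925 1.345 -0.838
vertex -0.849 0.767 -1.243
endloop
endfacet
facet normal 0.054 0.578 -0.814
outer loop
vertex -0.827 2.391 -2.312
vertex -0.751 1.813 -2.717
vertex -1.35 2.142 -2.523
endloop
endfacet
facet normal -0.527 0.709 0.468
outer loop
vertex -0.827 2.391 -2.312
vertex -1.35 2.142 -2.523
vertex -0.925 1.345 -0.838
endloop
endfacet
facet normal -0.527 0.709 0.468
outer loop
vertex -0.925 1.345 -0.838
vertex -1.35 2.142 -2.523
vertex -1.448 1.096 -1.049
endloop
endfacet
facet normal -0.054 -0.578 0.814
outer loop
vertex -0.925 1.345 -0.838
vertex -1.448 1.096 -1.049
vertex -0.849 0.767 -1.243
endloop
endfacet
facet normal 0.054 0.579 -0.814
outer loop
vertex -1.35 2.142 -2.523
vertex -0.751 1.813 -2.717
vertex -1.421 1.645 -2.881
endloop
endfacet
facet normal -0.992 0.125 0.023
outer loop
vertex -1.35 2.142 -2.523
vertex -1.421 1.645 -2.881
vertex -1.448 1.096 -1.049
endloop
endfacet
facet normal -0.992 0.125 0.023
outer loop
vertex -1.448 1.096 -1.049
vertex -1.421 1.645 -2.881
vertex -1.519 0.599 -1.407
endloop
endfacet
facet normal -0.054 -0.579 0.814
outer loop
vertex -1.448 1.096 -1.049
vertex -1.519 0.599 -1.407
vertex -0.849 0.767 -1.243
endloop
endfacet
facet normal 0.054 0.578 -0.814
outer loop
vertex -1.421 1.645 -2.881
vertex -0.751 1.813 -2.717
vertex -0.988 1.275 -3.115
endloop
endfacet
facet normal -0.709 -0.552 -0.439
outer loop
vertex -1.421 1.645 -2.881
vertex -0.988 1.275 -3.115
vertex -1.519 0.599 -1.407
endloop
endfacet
facet normal -0.709 -0.552 -0.439
outer loop
vertex -1.519 0.599 -1.407
vertex -0.988 1.275 -3.115
vertex -1.086 0.229 -1.641
endloop
endfacet
facet normal -0.054 -0.578 0.814
outer loop
vertex -1.519 0.599 -1.407
vertex -1.086 0.229 -1.641
vertex -0.849 0.767 -1.243
endloop
endfacet
facet normal 0.055 0.578 -0.814
outer loop
vertex -0.988 1.275 -3.115
vertex -0.751 1.813 -2.717
vertex -0.376 1.31 -3.049
endloop
endfacet
facet normal 0.108 -0.814 -0.571
outer loop
vertex -0.988 1.275 -3.115
vertex -0.376 1.31 -3.049
vertex -1.086 0.229 -1.641
endloop
endfacet
facet normal 0.108 -0.814 -0.571
outer loop
vertex -1.086 0.229 -1.641
vertex -0.376 1.31 -3.049
vertex -0.474 0.264 -1.575
endloop
endfacet
facet normal -0.055 -0.578 0.814
outer loop
vertex -1.086 0.229 -1.641
vertex -0.474 0.264 -1.575
vertex -0.849 0.767 -1.243
endloop
endfacet

endsolid


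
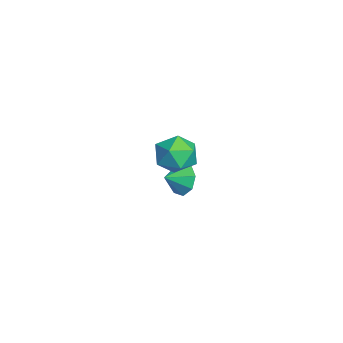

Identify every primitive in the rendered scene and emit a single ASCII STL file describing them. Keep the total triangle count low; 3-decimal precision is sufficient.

solid 
facet normal 0.380 0.195 0.904
outer loop
vertex 2.789 -1.885 2.486
vertex 2.067 -2.464 2.914
vertex 2.954 -2.881 2.631
endloop
endfacet
facet normal 0.891 0.207 0.405
outer loop
vertex 2.789 -1.885 2.486
vertex 2.954 -2.881 2.631
vertex 3.247 -2.436 1.76
endloop
endfacet
facet normal 0.711 0.698 -0.081
outer loop
vertex 2.789 -1.885 2.486
vertex 3.247 -2.436 1.76
vertex 2.541 -1.746 1.506
endloop
endfacet
facet normal 0.091 0.989 0.117
outer loop
vertex 2.789 -1.885 2.486
vertex 2.541 -1.746 1.506
vertex 1.812 -1.763 2.219
endloop
endfacet
facet normal -0.114 0.678 0.726
outer loop
vertex 2.789 -1.885 2.486
vertex 1.812 -1.763 2.219
vertex 2.067 -2.464 2.914
endloop
endfacet
facet normal 0.899 -0.430 0.083
outer loop
vertex 3.247 -2.436 1.76
vertex 2.954 -2.881 2.631
vertex 2.808 -3.357 1.741
endloop
endfacet
facet normal 0.073 -0.449 0.890
outer loop
vertex 2.954 -2.881 2.631
vertex 2.067 -2.464 2.914
vertex 2.079 -3.374 2.454
endloop
endfacet
facet normal -0.725 0.333 0.602
outer loop
vertex 2.067 -2.464 2.914
vertex 1.812 -1.763 2.219
vertex 1.373 -2.684 2.2
endloop
endfacet
facet normal -0.394 0.836 -0.383
outer loop
vertex 1.812 -1.763 2.219
vertex 2.541 -1.746 1.506
vertex 1.666 -2.239 1.329
endloop
endfacet
facet normal 0.609 0.364 -0.704
outer loop
vertex 2.541 -1.746 1.506
vertex 3.247 -2.436 1.76
vertex 2.553 -2.656 1.046
endloop
endfacet
facet normal -0.091 -0.989 -0.117
outer loop
vertex 1.831 -3.235 1.474
vertex 2.808 -3.357 1.741
vertex 2.079 -3.374 2.454
endloop
endfacet
facet normal -0.711 -0.698 0.081
outer loop
vertex 1.831 -3.235 1.474
vertex 2.079 -3.374 2.454
vertex 1.373 -2.684 2.2
endloop
endfacet
facet normal -0.891 -0.207 -0.405
outer loop
vertex 1.831 -3.235 1.474
vertex 1.373 -2.684 2.2
vertex 1.666 -2.239 1.329
endloop
endfacet
facet normal -0.380 -0.195 -0.904
outer loop
vertex 1.831 -3.235 1.474
vertex 1.666 -2.239 1.329
vertex 2.553 -2.656 1.046
endloop
endfacet
facet normal 0.114 -0.678 -0.726
outer loop
vertex 1.831 -3.235 1.474
vertex 2.553 -2.656 1.046
vertex 2.808 -3.357 1.741
endloop
endfacet
facet normal 0.394 -0.836 0.383
outer loop
vertex 2.079 -3.374 2.454
vertex 2.808 -3.357 1.741
vertex 2.954 -2.881 2.631
endloop
endfacet
facet normal -0.609 -0.364 0.704
outer loop
vertex 1.373 -2.684 2.2
vertex 2.079 -3.374 2.454
vertex 2.067 -2.464 2.914
endloop
endfacet
facet normal -0.899 0.430 -0.083
outer loop
vertex 1.666 -2.239 1.329
vertex 1.373 -2.684 2.2
vertex 1.812 -1.763 2.219
endloop
endfacet
facet normal -0.073 0.449 -0.890
outer loop
vertex 2.553 -2.656 1.046
vertex 1.666 -2.239 1.329
vertex 2.541 -1.746 1.506
endloop
endfacet
facet normal 0.725 -0.333 -0.602
outer loop
vertex 2.808 -3.357 1.741
vertex 2.553 -2.656 1.046
vertex 3.247 -2.436 1.76
endloop
endfacet
facet normal -0.392 0.818 -0.420
outer loop
vertex -2.328 -1.388 -2.746
vertex -2.858 -1.917 -3.282
vertex -2.95 -1.534 -2.45
endloop
endfacet
facet normal 0.449 -0.118 0.886
outer loop
vertex -2.328 -1.388 -2.746
vertex -2.95 -1.534 -2.45
vertex -2.462 -2.743 -2.858
endloop
endfacet
facet normal -0.393 0.818 -0.420
outer loop
vertex -2.95 -1.534 -2.45
vertex -2.858 -1.917 -3.282
vertex -3.518 -1.905 -2.641
endloop
endfacet
facet normal -0.086 -0.349 0.933
outer loop
vertex -2.95 -1.534 -2.45
vertex -3.518 -1.905 -2.641
vertex -2.462 -2.743 -2.858
endloop
endfacet
facet normal -0.393 0.818 -0.420
outer loop
vertex -3.518 -1.905 -2.641
vertex -2.858 -1.917 -3.282
vertex -3.699 -2.282 -3.207
endloop
endfacet
facet normal -0.423 -0.686 0.592
outer loop
vertex -3.518 -1.905 -2.641
vertex -3.699 -2.282 -3.207
vertex -2.462 -2.743 -2.858
endloop
endfacet
facet normal -0.393 0.819 -0.419
outer loop
vertex -3.699 -2.282 -3.207
vertex -2.858 -1.917 -3.282
vertex -3.388 -2.445 -3.817
endloop
endfacet
facet normal -0.364 -0.929 0.063
outer loop
vertex -3.699 -2.282 -3.207
vertex -3.388 -2.445 -3.817
vertex -2.462 -2.743 -2.858
endloop
endfacet
facet normal -0.392 0.819 -0.419
outer loop
vertex -3.388 -2.445 -3.817
vertex -2.858 -1.917 -3.282
vertex -2.766 -2.299 -4.114
endloop
endfacet
facet normal 0.055 -0.937 -0.345
outer loop
vertex -3.388 -2.445 -3.817
vertex -2.766 -2.299 -4.114
vertex -2.462 -2.743 -2.858
endloop
endfacet
facet normal -0.392 0.819 -0.419
outer loop
vertex -2.766 -2.299 -4.114
vertex -2.858 -1.917 -3.282
vertex -2.198 -1.929 -3.923
endloop
endfacet
facet normal 0.591 -0.705 -0.392
outer loop
vertex -2.766 -2.299 -4.114
vertex -2.198 -1.929 -3.923
vertex -2.462 -2.743 -2.858
endloop
endfacet
facet normal -0.393 0.818 -0.420
outer loop
vertex -2.198 -1.929 -3.923
vertex -2.858 -1.917 -3.282
vertex -2.017 -1.552 -3.357
endloop
endfacet
facet normal 0.928 -0.368 -0.051
outer loop
vertex -2.198 -1.929 -3.923
vertex -2.017 -1.552 -3.357
vertex -2.462 -2.743 -2.858
endloop
endfacet
facet normal -0.393 0.818 -0.420
outer loop
vertex -2.017 -1.552 -3.357
vertex -2.858 -1.917 -3.282
vertex -2.328 -1.388 -2.746
endloop
endfacet
facet normal 0.870 -0.125 0.477
outer loop
vertex -2.017 -1.552 -3.357
vertex -2.328 -1.388 -2.746
vertex -2.462 -2.743 -2.858
endloop
endfacet

endsolid


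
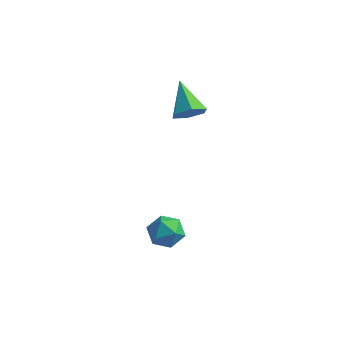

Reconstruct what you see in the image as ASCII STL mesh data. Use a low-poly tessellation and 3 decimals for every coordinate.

solid 
facet normal 0.580 -0.567 -0.584
outer loop
vertex 2.143 2.647 2.109
vertex 1.784 3.08 1.332
vertex 2.565 3.436 1.762
endloop
endfacet
facet normal 0.430 0.161 0.888
outer loop
vertex 2.143 2.647 2.109
vertex 2.565 3.436 1.762
vertex 0.536 4.3 2.588
endloop
endfacet
facet normal 0.580 -0.568 -0.584
outer loop
vertex 2.565 3.436 1.762
vertex 1.784 3.08 1.332
vertex 2.206 3.869 0.984
endloop
endfacet
facet normal 0.465 0.847 0.257
outer loop
vertex 2.565 3.436 1.762
vertex 2.206 3.869 0.984
vertex 0.536 4.3 2.588
endloop
endfacet
facet normal 0.579 -0.568 -0.585
outer loop
vertex 2.206 3.869 0.984
vertex 1.784 3.08 1.332
vertex 1.424 3.514 0.554
endloop
endfacet
facet normal -0.173 0.891 -0.420
outer loop
vertex 2.206 3.869 0.984
vertex 1.424 3.514 0.554
vertex 0.536 4.3 2.588
endloop
endfacet
facet normal 0.580 -0.567 -0.585
outer loop
vertex 1.424 3.514 0.554
vertex 1.784 3.08 1.332
vertex 1.003 2.725 0.902
endloop
endfacet
facet normal -0.849 0.247 -0.466
outer loop
vertex 1.424 3.514 0.554
vertex 1.003 2.725 0.902
vertex 0.536 4.3 2.588
endloop
endfacet
facet normal 0.580 -0.567 -0.585
outer loop
vertex 1.003 2.725 0.902
vertex 1.784 3.08 1.332
vertex 1.362 2.291 1.679
endloop
endfacet
facet normal -0.884 -0.438 0.164
outer loop
vertex 1.003 2.725 0.902
vertex 1.362 2.291 1.679
vertex 0.536 4.3 2.588
endloop
endfacet
facet normal 0.580 -0.567 -0.584
outer loop
vertex 1.362 2.291 1.679
vertex 1.784 3.08 1.332
vertex 2.143 2.647 2.109
endloop
endfacet
facet normal -0.244 -0.481 0.842
outer loop
vertex 1.362 2.291 1.679
vertex 2.143 2.647 2.109
vertex 0.536 4.3 2.588
endloop
endfacet
facet normal -0.146 0.406 0.902
outer loop
vertex 3.235 -2.435 -1.895
vertex 3.676 -3.246 -1.459
vertex 4.242 -2.441 -1.729
endloop
endfacet
facet normal -0.062 0.912 0.406
outer loop
vertex 3.235 -2.435 -1.895
vertex 4.242 -2.441 -1.729
vertex 3.871 -2.075 -2.606
endloop
endfacet
facet normal -0.566 0.820 -0.091
outer loop
vertex 3.235 -2.435 -1.895
vertex 3.871 -2.075 -2.606
vertex 3.076 -2.654 -2.878
endloop
endfacet
facet normal -0.961 0.257 0.098
outer loop
vertex 3.235 -2.435 -1.895
vertex 3.076 -2.654 -2.878
vertex 2.955 -3.377 -2.17
endloop
endfacet
facet normal -0.702 0.001 0.712
outer loop
vertex 3.235 -2.435 -1.895
vertex 2.955 -3.377 -2.17
vertex 3.676 -3.246 -1.459
endloop
endfacet
facet normal 0.574 0.813 0.097
outer loop
vertex 3.871 -2.075 -2.606
vertex 4.242 -2.441 -1.729
vertex 4.705 -2.663 -2.61
endloop
endfacet
facet normal 0.438 -0.006 0.899
outer loop
vertex 4.242 -2.441 -1.729
vertex 3.676 -3.246 -1.459
vertex 4.584 -3.386 -1.902
endloop
endfacet
facet normal -0.463 -0.661 0.591
outer loop
vertex 3.676 -3.246 -1.459
vertex 2.955 -3.377 -2.17
vertex 3.789 -3.965 -2.174
endloop
endfacet
facet normal -0.882 -0.246 -0.402
outer loop
vertex 2.955 -3.377 -2.17
vertex 3.076 -2.654 -2.878
vertex 3.418 -3.599 -3.051
endloop
endfacet
facet normal -0.242 0.665 -0.707
outer loop
vertex 3.076 -2.654 -2.878
vertex 3.871 -2.075 -2.606
vertex 3.984 -2.794 -3.321
endloop
endfacet
facet normal 0.961 -0.257 -0.098
outer loop
vertex 4.425 -3.605 -2.885
vertex 4.705 -2.663 -2.61
vertex 4.584 -3.386 -1.902
endloop
endfacet
facet normal 0.566 -0.820 0.091
outer loop
vertex 4.425 -3.605 -2.885
vertex 4.584 -3.386 -1.902
vertex 3.789 -3.965 -2.174
endloop
endfacet
facet normal 0.062 -0.912 -0.406
outer loop
vertex 4.425 -3.605 -2.885
vertex 3.789 -3.965 -2.174
vertex 3.418 -3.599 -3.051
endloop
endfacet
facet normal 0.146 -0.406 -0.902
outer loop
vertex 4.425 -3.605 -2.885
vertex 3.418 -3.599 -3.051
vertex 3.984 -2.794 -3.321
endloop
endfacet
facet normal 0.702 -0.001 -0.712
outer loop
vertex 4.425 -3.605 -2.885
vertex 3.984 -2.794 -3.321
vertex 4.705 -2.663 -2.61
endloop
endfacet
facet normal 0.882 0.246 0.402
outer loop
vertex 4.584 -3.386 -1.902
vertex 4.705 -2.663 -2.61
vertex 4.242 -2.441 -1.729
endloop
endfacet
facet normal 0.242 -0.665 0.707
outer loop
vertex 3.789 -3.965 -2.174
vertex 4.584 -3.386 -1.902
vertex 3.676 -3.246 -1.459
endloop
endfacet
facet normal -0.574 -0.813 -0.097
outer loop
vertex 3.418 -3.599 -3.051
vertex 3.789 -3.965 -2.174
vertex 2.955 -3.377 -2.17
endloop
endfacet
facet normal -0.438 0.006 -0.899
outer loop
vertex 3.984 -2.794 -3.321
vertex 3.418 -3.599 -3.051
vertex 3.076 -2.654 -2.878
endloop
endfacet
facet normal 0.463 0.661 -0.591
outer loop
vertex 4.705 -2.663 -2.61
vertex 3.984 -2.794 -3.321
vertex 3.871 -2.075 -2.606
endloop
endfacet

endsolid


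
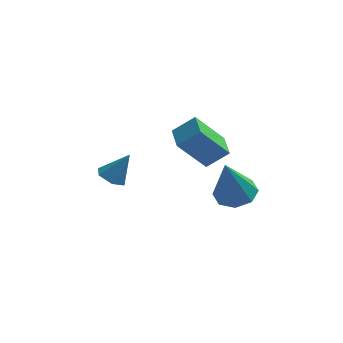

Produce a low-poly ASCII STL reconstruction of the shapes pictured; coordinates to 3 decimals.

solid 
facet normal -0.513 -0.167 -0.842
outer loop
vertex -2.412 0.807 -4.158
vertex -2.97 1.1 -3.876
vertex -2.518 1.486 -4.228
endloop
endfacet
facet normal 0.977 0.135 -0.167
outer loop
vertex -2.412 0.807 -4.158
vertex -2.518 1.486 -4.228
vertex -2.23 1.34 -2.664
endloop
endfacet
facet normal -0.514 -0.166 -0.842
outer loop
vertex -2.518 1.486 -4.228
vertex -2.97 1.1 -3.876
vertex -3.075 1.779 -3.946
endloop
endfacet
facet normal 0.464 0.886 -0.003
outer loop
vertex -2.518 1.486 -4.228
vertex -3.075 1.779 -3.946
vertex -2.23 1.34 -2.664
endloop
endfacet
facet normal -0.514 -0.166 -0.842
outer loop
vertex -3.075 1.779 -3.946
vertex -2.97 1.1 -3.876
vertex -3.527 1.394 -3.594
endloop
endfacet
facet normal -0.315 0.815 0.487
outer loop
vertex -3.075 1.779 -3.946
vertex -3.527 1.394 -3.594
vertex -2.23 1.34 -2.664
endloop
endfacet
facet normal -0.514 -0.166 -0.842
outer loop
vertex -3.527 1.394 -3.594
vertex -2.97 1.1 -3.876
vertex -3.421 0.715 -3.525
endloop
endfacet
facet normal -0.583 -0.008 0.812
outer loop
vertex -3.527 1.394 -3.594
vertex -3.421 0.715 -3.525
vertex -2.23 1.34 -2.664
endloop
endfacet
facet normal -0.514 -0.166 -0.842
outer loop
vertex -3.421 0.715 -3.525
vertex -2.97 1.1 -3.876
vertex -2.864 0.422 -3.807
endloop
endfacet
facet normal -0.071 -0.758 0.648
outer loop
vertex -3.421 0.715 -3.525
vertex -2.864 0.422 -3.807
vertex -2.23 1.34 -2.664
endloop
endfacet
facet normal -0.513 -0.166 -0.842
outer loop
vertex -2.864 0.422 -3.807
vertex -2.97 1.1 -3.876
vertex -2.412 0.807 -4.158
endloop
endfacet
facet normal 0.709 -0.687 0.159
outer loop
vertex -2.864 0.422 -3.807
vertex -2.412 0.807 -4.158
vertex -2.23 1.34 -2.664
endloop
endfacet
facet normal 0.184 0.292 -0.938
outer loop
vertex 2.811 -3.079 -2.023
vertex 2.175 -2.46 -1.955
vertex 3.05 -2.485 -1.791
endloop
endfacet
facet normal 0.789 -0.471 0.393
outer loop
vertex 2.811 -3.079 -2.023
vertex 3.05 -2.485 -1.791
vertex 1.785 -3.08 0.035
endloop
endfacet
facet normal 0.184 0.294 -0.938
outer loop
vertex 3.05 -2.485 -1.791
vertex 2.175 -2.46 -1.955
vertex 2.777 -1.876 -1.654
endloop
endfacet
facet normal 0.770 0.210 0.602
outer loop
vertex 3.05 -2.485 -1.791
vertex 2.777 -1.876 -1.654
vertex 1.785 -3.08 0.035
endloop
endfacet
facet normal 0.185 0.293 -0.938
outer loop
vertex 2.777 -1.876 -1.654
vertex 2.175 -2.46 -1.955
vertex 2.152 -1.609 -1.694
endloop
endfacet
facet normal 0.260 0.707 0.657
outer loop
vertex 2.777 -1.876 -1.654
vertex 2.152 -1.609 -1.694
vertex 1.785 -3.08 0.035
endloop
endfacet
facet normal 0.184 0.293 -0.938
outer loop
vertex 2.152 -1.609 -1.694
vertex 2.175 -2.46 -1.955
vertex 1.54 -1.84 -1.886
endloop
endfacet
facet normal -0.440 0.728 0.526
outer loop
vertex 2.152 -1.609 -1.694
vertex 1.54 -1.84 -1.886
vertex 1.785 -3.08 0.035
endloop
endfacet
facet normal 0.184 0.293 -0.938
outer loop
vertex 1.54 -1.84 -1.886
vertex 2.175 -2.46 -1.955
vertex 1.301 -2.434 -2.118
endloop
endfacet
facet normal -0.923 0.260 0.285
outer loop
vertex 1.54 -1.84 -1.886
vertex 1.301 -2.434 -2.118
vertex 1.785 -3.08 0.035
endloop
endfacet
facet normal 0.184 0.293 -0.938
outer loop
vertex 1.301 -2.434 -2.118
vertex 2.175 -2.46 -1.955
vertex 1.574 -3.043 -2.255
endloop
endfacet
facet normal -0.903 -0.422 0.076
outer loop
vertex 1.301 -2.434 -2.118
vertex 1.574 -3.043 -2.255
vertex 1.785 -3.08 0.035
endloop
endfacet
facet normal 0.185 0.292 -0.938
outer loop
vertex 1.574 -3.043 -2.255
vertex 2.175 -2.46 -1.955
vertex 2.199 -3.31 -2.215
endloop
endfacet
facet normal -0.394 -0.919 0.021
outer loop
vertex 1.574 -3.043 -2.255
vertex 2.199 -3.31 -2.215
vertex 1.785 -3.08 0.035
endloop
endfacet
facet normal 0.184 0.292 -0.938
outer loop
vertex 2.199 -3.31 -2.215
vertex 2.175 -2.46 -1.955
vertex 2.811 -3.079 -2.023
endloop
endfacet
facet normal 0.307 -0.939 0.152
outer loop
vertex 2.199 -3.31 -2.215
vertex 2.811 -3.079 -2.023
vertex 1.785 -3.08 0.035
endloop
endfacet
facet normal -0.769 -0.129 -0.626
outer loop
vertex -0.291 0.845 -1.692
vertex -0.572 1.996 -1.584
vertex 0.862 1.268 -3.194
endloop
endfacet
facet normal 0.236 -0.967 -0.091
outer loop
vertex 1.792 1.424 -2.436
vertex -0.291 0.845 -1.692
vertex 0.862 1.268 -3.194
endloop
endfacet
facet normal -0.769 -0.129 -0.626
outer loop
vertex 0.862 1.268 -3.194
vertex -0.572 1.996 -1.584
vertex 0.581 2.419 -3.086
endloop
endfacet
facet normal 0.594 0.218 -0.774
outer loop
vertex 0.581 2.419 -3.086
vertex 1.792 1.424 -2.436
vertex 0.862 1.268 -3.194
endloop
endfacet
facet normal -0.594 -0.218 0.774
outer loop
vertex -0.291 0.845 -1.692
vertex 0.358 2.152 -0.826
vertex -0.572 1.996 -1.584
endloop
endfacet
facet normal 0.236 -0.967 -0.091
outer loop
vertex 0.639 1.001 -0.934
vertex -0.291 0.845 -1.692
vertex 1.792 1.424 -2.436
endloop
endfacet
facet normal -0.594 -0.218 0.774
outer loop
vertex 0.639 1.001 -0.934
vertex 0.358 2.152 -0.826
vertex -0.291 0.845 -1.692
endloop
endfacet
facet normal -0.236 0.967 0.091
outer loop
vertex -0.572 1.996 -1.584
vertex 0.358 2.152 -0.826
vertex 0.581 2.419 -3.086
endloop
endfacet
facet normal 0.594 0.218 -0.774
outer loop
vertex 1.511 2.575 -2.328
vertex 1.792 1.424 -2.436
vertex 0.581 2.419 -3.086
endloop
endfacet
facet normal -0.236 0.967 0.091
outer loop
vertex 0.581 2.419 -3.086
vertex 0.358 2.152 -0.826
vertex 1.511 2.575 -2.328
endloop
endfacet
facet normal 0.769 0.129 0.626
outer loop
vertex 1.511 2.575 -2.328
vertex 0.639 1.001 -0.934
vertex 1.792 1.424 -2.436
endloop
endfacet
facet normal 0.769 0.129 0.626
outer loop
vertex 0.358 2.152 -0.826
vertex 0.639 1.001 -0.934
vertex 1.511 2.575 -2.328
endloop
endfacet

endsolid


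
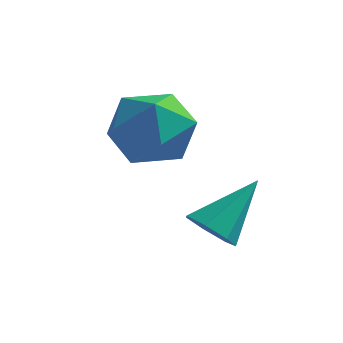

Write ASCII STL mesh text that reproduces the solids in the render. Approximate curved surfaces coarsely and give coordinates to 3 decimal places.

solid 
facet normal -0.378 -0.642 -0.667
outer loop
vertex 2.415 0.784 0.408
vertex 1.801 0.756 0.783
vertex 1.981 1.205 0.249
endloop
endfacet
facet normal 0.705 0.564 -0.431
outer loop
vertex 2.415 0.784 0.408
vertex 1.981 1.205 0.249
vertex 2.479 1.904 1.977
endloop
endfacet
facet normal -0.379 -0.642 -0.667
outer loop
vertex 1.981 1.205 0.249
vertex 1.801 0.756 0.783
vertex 1.412 1.287 0.493
endloop
endfacet
facet normal -0.024 0.929 -0.369
outer loop
vertex 1.981 1.205 0.249
vertex 1.412 1.287 0.493
vertex 2.479 1.904 1.977
endloop
endfacet
facet normal -0.378 -0.642 -0.667
outer loop
vertex 1.412 1.287 0.493
vertex 1.801 0.756 0.783
vertex 1.136 0.97 0.954
endloop
endfacet
facet normal -0.636 0.759 0.141
outer loop
vertex 1.412 1.287 0.493
vertex 1.136 0.97 0.954
vertex 2.479 1.904 1.977
endloop
endfacet
facet normal -0.378 -0.642 -0.667
outer loop
vertex 1.136 0.97 0.954
vertex 1.801 0.756 0.783
vertex 1.361 0.491 1.287
endloop
endfacet
facet normal -0.673 0.182 0.717
outer loop
vertex 1.136 0.97 0.954
vertex 1.361 0.491 1.287
vertex 2.479 1.904 1.977
endloop
endfacet
facet normal -0.378 -0.642 -0.667
outer loop
vertex 1.361 0.491 1.287
vertex 1.801 0.756 0.783
vertex 1.918 0.212 1.24
endloop
endfacet
facet normal -0.106 -0.367 0.924
outer loop
vertex 1.361 0.491 1.287
vertex 1.918 0.212 1.24
vertex 2.479 1.904 1.977
endloop
endfacet
facet normal -0.379 -0.642 -0.667
outer loop
vertex 1.918 0.212 1.24
vertex 1.801 0.756 0.783
vertex 2.387 0.342 0.848
endloop
endfacet
facet normal 0.638 -0.475 0.606
outer loop
vertex 1.918 0.212 1.24
vertex 2.387 0.342 0.848
vertex 2.479 1.904 1.977
endloop
endfacet
facet normal -0.379 -0.641 -0.668
outer loop
vertex 2.387 0.342 0.848
vertex 1.801 0.756 0.783
vertex 2.415 0.784 0.408
endloop
endfacet
facet normal 0.998 -0.061 0.003
outer loop
vertex 2.387 0.342 0.848
vertex 2.415 0.784 0.408
vertex 2.479 1.904 1.977
endloop
endfacet
facet normal -0.932 0.309 0.192
outer loop
vertex -1.295 1.965 2.719
vertex -1.001 2.145 3.856
vertex -0.874 3.021 3.063
endloop
endfacet
facet normal -0.749 0.455 -0.482
outer loop
vertex -1.295 1.965 2.719
vertex -0.874 3.021 3.063
vertex -0.508 2.541 2.04
endloop
endfacet
facet normal -0.576 -0.158 -0.802
outer loop
vertex -1.295 1.965 2.719
vertex -0.508 2.541 2.04
vertex -0.408 1.368 2.2
endloop
endfacet
facet normal -0.652 -0.684 -0.327
outer loop
vertex -1.295 1.965 2.719
vertex -0.408 1.368 2.2
vertex -0.713 1.123 3.322
endloop
endfacet
facet normal -0.872 -0.396 0.288
outer loop
vertex -1.295 1.965 2.719
vertex -0.713 1.123 3.322
vertex -1.001 2.145 3.856
endloop
endfacet
facet normal -0.167 0.868 -0.467
outer loop
vertex -0.508 2.541 2.04
vertex -0.874 3.021 3.063
vertex 0.273 3.077 2.758
endloop
endfacet
facet normal -0.463 0.631 0.623
outer loop
vertex -0.874 3.021 3.063
vertex -1.001 2.145 3.856
vertex -0.032 2.832 3.88
endloop
endfacet
facet normal -0.366 -0.510 0.779
outer loop
vertex -1.001 2.145 3.856
vertex -0.713 1.123 3.322
vertex 0.068 1.659 4.04
endloop
endfacet
facet normal -0.010 -0.976 -0.216
outer loop
vertex -0.713 1.123 3.322
vertex -0.408 1.368 2.2
vertex 0.434 1.179 3.017
endloop
endfacet
facet normal 0.113 -0.125 -0.986
outer loop
vertex -0.408 1.368 2.2
vertex -0.508 2.541 2.04
vertex 0.561 2.055 2.224
endloop
endfacet
facet normal 0.652 0.684 0.327
outer loop
vertex 0.855 2.235 3.361
vertex 0.273 3.077 2.758
vertex -0.032 2.832 3.88
endloop
endfacet
facet normal 0.576 0.158 0.802
outer loop
vertex 0.855 2.235 3.361
vertex -0.032 2.832 3.88
vertex 0.068 1.659 4.04
endloop
endfacet
facet normal 0.749 -0.455 0.482
outer loop
vertex 0.855 2.235 3.361
vertex 0.068 1.659 4.04
vertex 0.434 1.179 3.017
endloop
endfacet
facet normal 0.932 -0.309 -0.192
outer loop
vertex 0.855 2.235 3.361
vertex 0.434 1.179 3.017
vertex 0.561 2.055 2.224
endloop
endfacet
facet normal 0.872 0.396 -0.288
outer loop
vertex 0.855 2.235 3.361
vertex 0.561 2.055 2.224
vertex 0.273 3.077 2.758
endloop
endfacet
facet normal 0.010 0.976 0.216
outer loop
vertex -0.032 2.832 3.88
vertex 0.273 3.077 2.758
vertex -0.874 3.021 3.063
endloop
endfacet
facet normal -0.113 0.125 0.986
outer loop
vertex 0.068 1.659 4.04
vertex -0.032 2.832 3.88
vertex -1.001 2.145 3.856
endloop
endfacet
facet normal 0.167 -0.868 0.467
outer loop
vertex 0.434 1.179 3.017
vertex 0.068 1.659 4.04
vertex -0.713 1.123 3.322
endloop
endfacet
facet normal 0.463 -0.631 -0.623
outer loop
vertex 0.561 2.055 2.224
vertex 0.434 1.179 3.017
vertex -0.408 1.368 2.2
endloop
endfacet
facet normal 0.366 0.510 -0.779
outer loop
vertex 0.273 3.077 2.758
vertex 0.561 2.055 2.224
vertex -0.508 2.541 2.04
endloop
endfacet

endsolid
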